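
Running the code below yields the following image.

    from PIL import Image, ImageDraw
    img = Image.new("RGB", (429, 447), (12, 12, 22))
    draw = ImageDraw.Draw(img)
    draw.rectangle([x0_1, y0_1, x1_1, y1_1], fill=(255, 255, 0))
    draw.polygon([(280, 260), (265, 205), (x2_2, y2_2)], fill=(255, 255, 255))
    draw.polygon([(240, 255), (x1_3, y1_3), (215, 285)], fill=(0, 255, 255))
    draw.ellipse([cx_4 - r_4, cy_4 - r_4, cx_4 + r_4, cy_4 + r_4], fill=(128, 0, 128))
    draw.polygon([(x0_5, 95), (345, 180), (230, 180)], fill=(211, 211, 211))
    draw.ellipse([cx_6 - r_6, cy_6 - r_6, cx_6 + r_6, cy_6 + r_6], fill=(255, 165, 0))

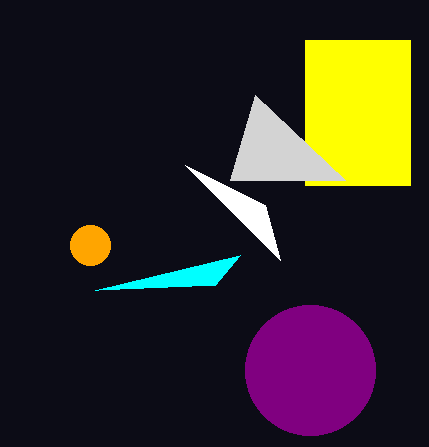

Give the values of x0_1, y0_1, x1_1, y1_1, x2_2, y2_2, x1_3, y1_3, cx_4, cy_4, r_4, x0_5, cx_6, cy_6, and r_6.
x0_1 = 305; y0_1 = 40; x1_1 = 410; y1_1 = 185; x2_2 = 185; y2_2 = 165; x1_3 = 95; y1_3 = 290; cx_4 = 310; cy_4 = 370; r_4 = 65; x0_5 = 255; cx_6 = 90; cy_6 = 245; r_6 = 20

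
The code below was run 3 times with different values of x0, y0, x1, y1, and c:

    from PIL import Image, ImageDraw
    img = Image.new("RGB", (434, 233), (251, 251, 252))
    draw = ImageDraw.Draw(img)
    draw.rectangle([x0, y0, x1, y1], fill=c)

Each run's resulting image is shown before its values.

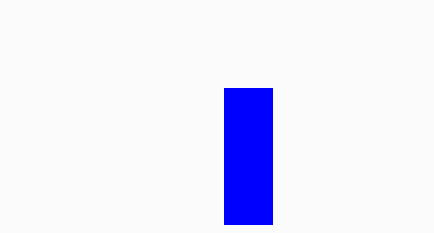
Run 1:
x0 = 224
y0 = 88
x1 = 272
y1 = 224
c = 'blue'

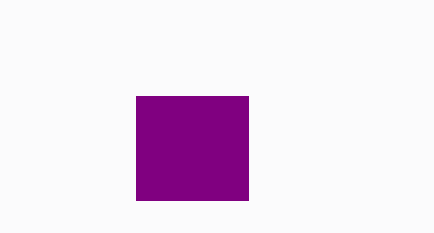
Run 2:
x0 = 136; y0 = 96; x1 = 248; y1 = 200; c = 'purple'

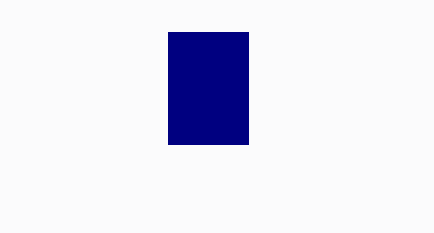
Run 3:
x0 = 168
y0 = 32
x1 = 248
y1 = 144
c = 'navy'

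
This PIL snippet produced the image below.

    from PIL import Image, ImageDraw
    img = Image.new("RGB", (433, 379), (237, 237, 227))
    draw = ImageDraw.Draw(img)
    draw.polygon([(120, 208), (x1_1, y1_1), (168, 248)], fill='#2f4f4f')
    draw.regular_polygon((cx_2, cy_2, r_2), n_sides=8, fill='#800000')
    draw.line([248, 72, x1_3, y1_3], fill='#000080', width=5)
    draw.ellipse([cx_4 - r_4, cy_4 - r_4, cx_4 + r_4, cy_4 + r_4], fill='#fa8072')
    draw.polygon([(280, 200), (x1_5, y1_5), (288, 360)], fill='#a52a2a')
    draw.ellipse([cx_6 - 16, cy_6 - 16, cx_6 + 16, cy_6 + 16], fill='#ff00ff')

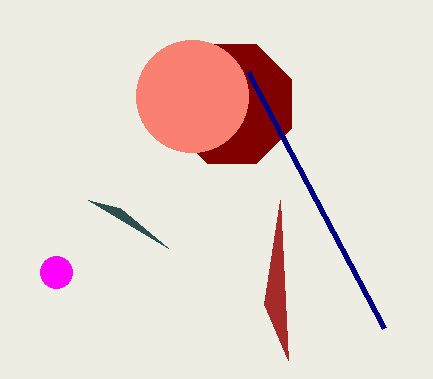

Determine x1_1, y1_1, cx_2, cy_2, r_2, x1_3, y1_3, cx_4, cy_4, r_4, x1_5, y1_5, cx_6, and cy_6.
x1_1 = 88, y1_1 = 200, cx_2 = 232, cy_2 = 104, r_2 = 64, x1_3 = 384, y1_3 = 328, cx_4 = 192, cy_4 = 96, r_4 = 56, x1_5 = 264, y1_5 = 304, cx_6 = 56, cy_6 = 272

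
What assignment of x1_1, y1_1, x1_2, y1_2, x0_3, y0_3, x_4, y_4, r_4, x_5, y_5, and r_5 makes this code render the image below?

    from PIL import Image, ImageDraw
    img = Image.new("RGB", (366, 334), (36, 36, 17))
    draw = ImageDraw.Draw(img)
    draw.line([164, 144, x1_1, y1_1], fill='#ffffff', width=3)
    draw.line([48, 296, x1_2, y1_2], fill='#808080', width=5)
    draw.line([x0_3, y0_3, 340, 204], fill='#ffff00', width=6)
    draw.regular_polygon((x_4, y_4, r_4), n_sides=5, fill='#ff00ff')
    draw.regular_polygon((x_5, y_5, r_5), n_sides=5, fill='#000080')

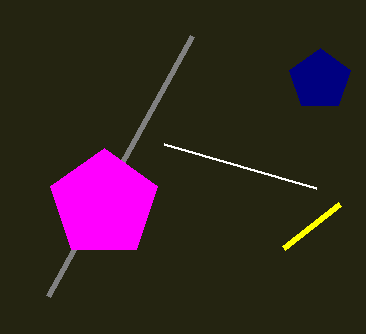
x1_1 = 316
y1_1 = 188
x1_2 = 192
y1_2 = 36
x0_3 = 284
y0_3 = 248
x_4 = 104
y_4 = 204
r_4 = 56
x_5 = 320
y_5 = 80
r_5 = 32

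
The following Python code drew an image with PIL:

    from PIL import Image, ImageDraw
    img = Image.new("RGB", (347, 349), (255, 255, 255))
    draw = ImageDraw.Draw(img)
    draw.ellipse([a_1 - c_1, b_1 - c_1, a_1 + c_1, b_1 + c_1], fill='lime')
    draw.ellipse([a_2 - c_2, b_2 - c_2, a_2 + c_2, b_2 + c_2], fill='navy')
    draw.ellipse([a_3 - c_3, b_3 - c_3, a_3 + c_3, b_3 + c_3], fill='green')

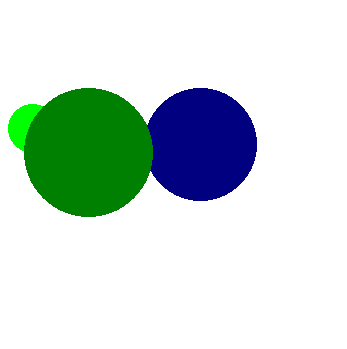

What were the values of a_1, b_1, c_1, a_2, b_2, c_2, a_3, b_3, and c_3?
a_1 = 32, b_1 = 128, c_1 = 24, a_2 = 200, b_2 = 144, c_2 = 56, a_3 = 88, b_3 = 152, c_3 = 64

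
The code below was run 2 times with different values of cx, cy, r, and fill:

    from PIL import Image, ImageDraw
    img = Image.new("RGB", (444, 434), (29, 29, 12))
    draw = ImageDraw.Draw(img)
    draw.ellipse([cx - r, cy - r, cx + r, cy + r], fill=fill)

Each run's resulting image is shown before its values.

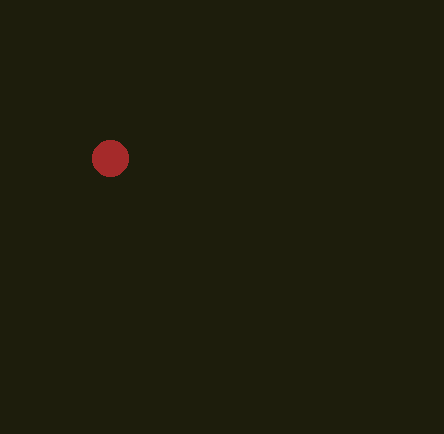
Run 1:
cx = 110
cy = 158
r = 18
fill = 'brown'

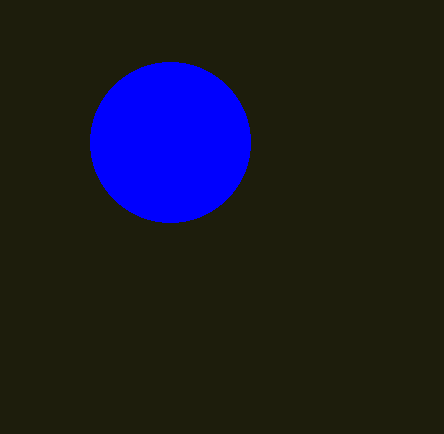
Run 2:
cx = 170, cy = 142, r = 80, fill = 'blue'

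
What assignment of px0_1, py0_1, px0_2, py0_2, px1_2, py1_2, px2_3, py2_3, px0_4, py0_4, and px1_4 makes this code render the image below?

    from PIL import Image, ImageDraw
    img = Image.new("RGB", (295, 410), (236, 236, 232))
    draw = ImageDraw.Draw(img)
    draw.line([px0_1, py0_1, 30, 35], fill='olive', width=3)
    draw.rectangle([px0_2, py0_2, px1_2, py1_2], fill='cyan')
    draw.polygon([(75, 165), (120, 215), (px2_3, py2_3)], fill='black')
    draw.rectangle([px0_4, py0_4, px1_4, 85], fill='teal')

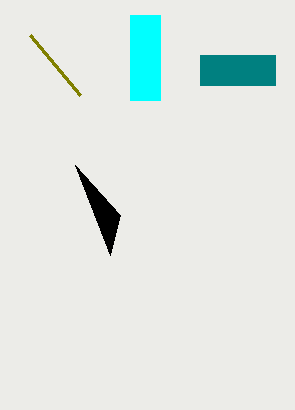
px0_1 = 80
py0_1 = 95
px0_2 = 130
py0_2 = 15
px1_2 = 160
py1_2 = 100
px2_3 = 110
py2_3 = 255
px0_4 = 200
py0_4 = 55
px1_4 = 275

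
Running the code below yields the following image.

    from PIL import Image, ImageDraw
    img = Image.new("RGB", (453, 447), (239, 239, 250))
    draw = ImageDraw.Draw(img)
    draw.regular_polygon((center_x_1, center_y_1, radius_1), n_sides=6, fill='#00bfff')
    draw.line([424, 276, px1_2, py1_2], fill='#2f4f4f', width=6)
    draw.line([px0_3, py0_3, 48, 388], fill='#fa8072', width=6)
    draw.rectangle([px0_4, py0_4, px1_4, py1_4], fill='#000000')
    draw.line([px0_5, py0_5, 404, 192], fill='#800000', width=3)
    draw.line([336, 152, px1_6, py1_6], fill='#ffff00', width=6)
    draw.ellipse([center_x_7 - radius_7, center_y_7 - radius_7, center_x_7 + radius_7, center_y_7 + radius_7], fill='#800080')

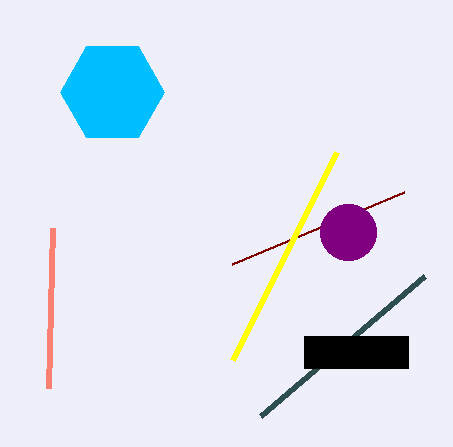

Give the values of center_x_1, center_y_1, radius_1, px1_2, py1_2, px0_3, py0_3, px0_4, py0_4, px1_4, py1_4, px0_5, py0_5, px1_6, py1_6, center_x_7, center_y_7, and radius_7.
center_x_1 = 112
center_y_1 = 92
radius_1 = 52
px1_2 = 260
py1_2 = 416
px0_3 = 52
py0_3 = 228
px0_4 = 304
py0_4 = 336
px1_4 = 408
py1_4 = 368
px0_5 = 232
py0_5 = 264
px1_6 = 232
py1_6 = 360
center_x_7 = 348
center_y_7 = 232
radius_7 = 28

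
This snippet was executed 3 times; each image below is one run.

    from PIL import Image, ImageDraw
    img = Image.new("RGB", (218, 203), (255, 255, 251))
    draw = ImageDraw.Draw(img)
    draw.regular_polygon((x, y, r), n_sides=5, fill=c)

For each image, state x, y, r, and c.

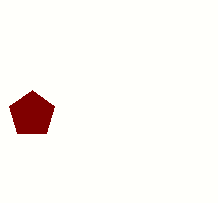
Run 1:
x = 32; y = 114; r = 24; c = 'maroon'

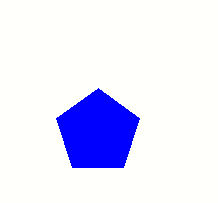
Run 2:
x = 98
y = 132
r = 44
c = 'blue'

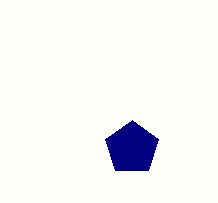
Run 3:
x = 132; y = 148; r = 28; c = 'navy'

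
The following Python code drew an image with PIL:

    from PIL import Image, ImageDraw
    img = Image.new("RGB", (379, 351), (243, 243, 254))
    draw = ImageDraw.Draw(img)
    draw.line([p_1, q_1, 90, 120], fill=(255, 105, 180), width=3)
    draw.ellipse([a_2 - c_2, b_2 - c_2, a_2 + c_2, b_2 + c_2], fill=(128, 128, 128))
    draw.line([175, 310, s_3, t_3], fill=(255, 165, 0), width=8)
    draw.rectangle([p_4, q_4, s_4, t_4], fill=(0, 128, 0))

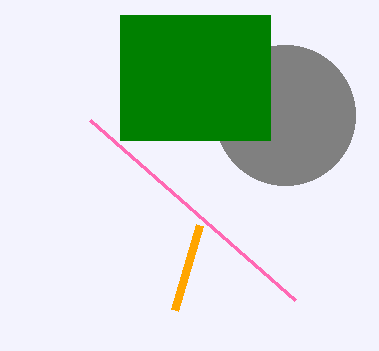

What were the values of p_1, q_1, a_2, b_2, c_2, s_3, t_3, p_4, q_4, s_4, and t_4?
p_1 = 295, q_1 = 300, a_2 = 285, b_2 = 115, c_2 = 70, s_3 = 200, t_3 = 225, p_4 = 120, q_4 = 15, s_4 = 270, t_4 = 140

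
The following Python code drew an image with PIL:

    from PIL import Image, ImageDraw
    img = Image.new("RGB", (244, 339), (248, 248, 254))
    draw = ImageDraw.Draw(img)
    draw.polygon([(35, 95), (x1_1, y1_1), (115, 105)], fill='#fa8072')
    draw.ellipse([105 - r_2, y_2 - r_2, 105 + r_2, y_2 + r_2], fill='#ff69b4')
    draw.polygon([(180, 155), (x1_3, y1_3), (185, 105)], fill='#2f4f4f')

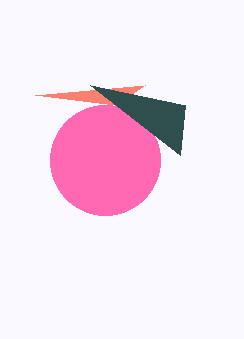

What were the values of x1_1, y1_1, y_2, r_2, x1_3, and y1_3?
x1_1 = 145, y1_1 = 85, y_2 = 160, r_2 = 55, x1_3 = 90, y1_3 = 85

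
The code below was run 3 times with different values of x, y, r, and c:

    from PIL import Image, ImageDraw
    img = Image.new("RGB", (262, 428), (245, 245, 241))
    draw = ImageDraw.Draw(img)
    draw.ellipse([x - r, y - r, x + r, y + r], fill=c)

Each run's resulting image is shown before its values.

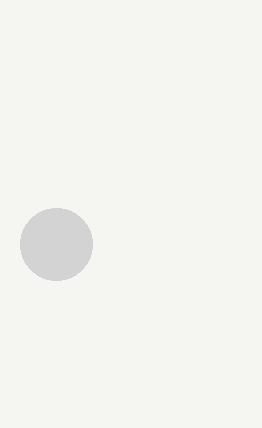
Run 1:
x = 56
y = 244
r = 36
c = 'lightgray'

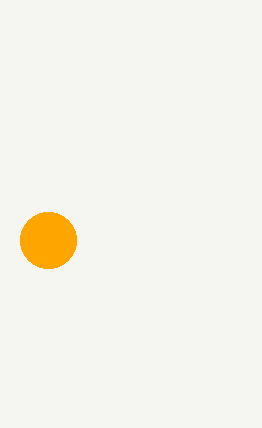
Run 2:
x = 48; y = 240; r = 28; c = 'orange'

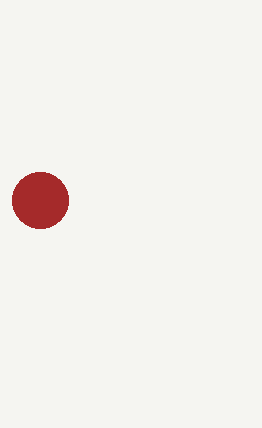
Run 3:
x = 40; y = 200; r = 28; c = 'brown'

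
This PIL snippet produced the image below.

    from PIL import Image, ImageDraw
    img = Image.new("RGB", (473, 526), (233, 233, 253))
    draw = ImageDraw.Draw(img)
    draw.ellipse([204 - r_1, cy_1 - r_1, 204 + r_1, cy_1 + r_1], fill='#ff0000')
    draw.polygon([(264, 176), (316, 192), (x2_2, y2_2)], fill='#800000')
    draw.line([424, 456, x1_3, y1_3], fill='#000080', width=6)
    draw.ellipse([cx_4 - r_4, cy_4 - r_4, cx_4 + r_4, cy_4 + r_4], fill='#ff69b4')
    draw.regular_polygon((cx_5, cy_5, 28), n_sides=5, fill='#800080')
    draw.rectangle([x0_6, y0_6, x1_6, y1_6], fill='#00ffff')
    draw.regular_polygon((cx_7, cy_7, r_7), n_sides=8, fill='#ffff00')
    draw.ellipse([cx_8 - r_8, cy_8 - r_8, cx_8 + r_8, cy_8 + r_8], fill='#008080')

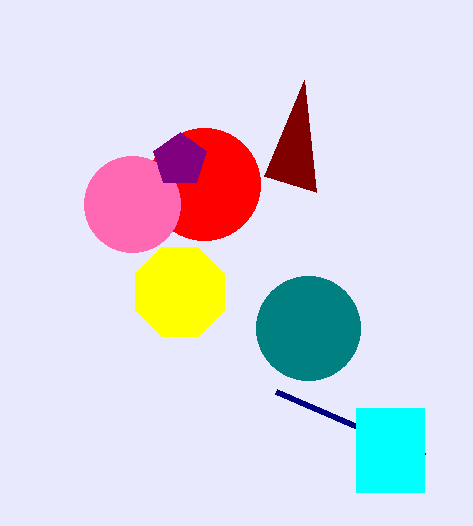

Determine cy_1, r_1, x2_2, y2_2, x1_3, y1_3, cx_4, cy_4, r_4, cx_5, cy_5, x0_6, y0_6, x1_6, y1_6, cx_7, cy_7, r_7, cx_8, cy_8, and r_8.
cy_1 = 184
r_1 = 56
x2_2 = 304
y2_2 = 80
x1_3 = 276
y1_3 = 392
cx_4 = 132
cy_4 = 204
r_4 = 48
cx_5 = 180
cy_5 = 160
x0_6 = 356
y0_6 = 408
x1_6 = 424
y1_6 = 492
cx_7 = 180
cy_7 = 292
r_7 = 48
cx_8 = 308
cy_8 = 328
r_8 = 52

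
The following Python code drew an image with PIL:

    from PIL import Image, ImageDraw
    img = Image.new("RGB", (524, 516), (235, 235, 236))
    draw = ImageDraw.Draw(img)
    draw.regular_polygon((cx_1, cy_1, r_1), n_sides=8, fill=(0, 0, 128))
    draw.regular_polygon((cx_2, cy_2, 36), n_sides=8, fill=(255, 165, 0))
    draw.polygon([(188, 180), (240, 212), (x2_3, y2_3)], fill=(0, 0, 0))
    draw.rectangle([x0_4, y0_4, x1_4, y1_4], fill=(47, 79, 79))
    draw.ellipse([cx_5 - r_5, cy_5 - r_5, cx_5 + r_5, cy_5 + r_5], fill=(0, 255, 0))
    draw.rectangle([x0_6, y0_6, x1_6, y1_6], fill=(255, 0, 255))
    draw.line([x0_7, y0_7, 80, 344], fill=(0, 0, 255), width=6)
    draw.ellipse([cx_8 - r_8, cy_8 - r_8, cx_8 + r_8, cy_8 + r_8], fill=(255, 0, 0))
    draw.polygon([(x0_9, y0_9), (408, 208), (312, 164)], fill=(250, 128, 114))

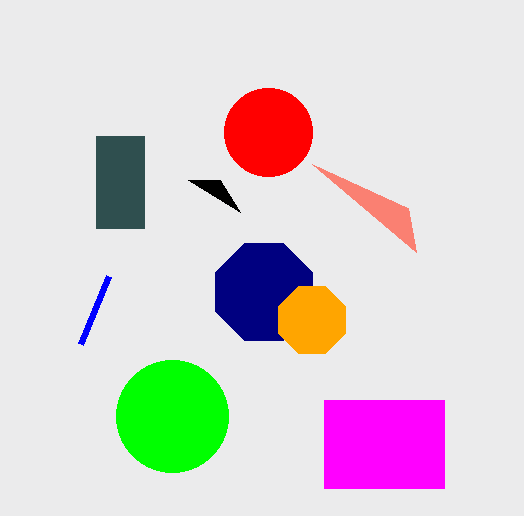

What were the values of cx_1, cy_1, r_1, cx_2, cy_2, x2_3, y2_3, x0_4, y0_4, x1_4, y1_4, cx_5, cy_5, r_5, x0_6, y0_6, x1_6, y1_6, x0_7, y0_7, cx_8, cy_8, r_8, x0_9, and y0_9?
cx_1 = 264, cy_1 = 292, r_1 = 52, cx_2 = 312, cy_2 = 320, x2_3 = 220, y2_3 = 180, x0_4 = 96, y0_4 = 136, x1_4 = 144, y1_4 = 228, cx_5 = 172, cy_5 = 416, r_5 = 56, x0_6 = 324, y0_6 = 400, x1_6 = 444, y1_6 = 488, x0_7 = 108, y0_7 = 276, cx_8 = 268, cy_8 = 132, r_8 = 44, x0_9 = 416, y0_9 = 252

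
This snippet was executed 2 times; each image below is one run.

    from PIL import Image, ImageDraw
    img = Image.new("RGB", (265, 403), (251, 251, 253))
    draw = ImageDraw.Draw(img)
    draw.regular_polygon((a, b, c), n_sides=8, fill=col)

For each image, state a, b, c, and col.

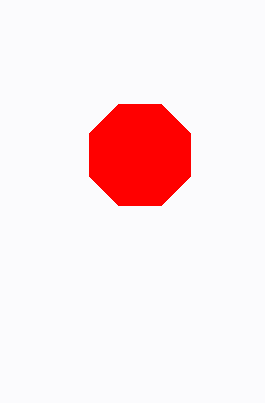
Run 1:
a = 140; b = 155; c = 55; col = 'red'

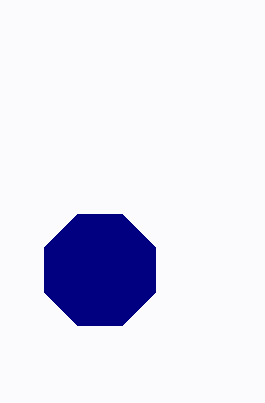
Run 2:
a = 100
b = 270
c = 60
col = 'navy'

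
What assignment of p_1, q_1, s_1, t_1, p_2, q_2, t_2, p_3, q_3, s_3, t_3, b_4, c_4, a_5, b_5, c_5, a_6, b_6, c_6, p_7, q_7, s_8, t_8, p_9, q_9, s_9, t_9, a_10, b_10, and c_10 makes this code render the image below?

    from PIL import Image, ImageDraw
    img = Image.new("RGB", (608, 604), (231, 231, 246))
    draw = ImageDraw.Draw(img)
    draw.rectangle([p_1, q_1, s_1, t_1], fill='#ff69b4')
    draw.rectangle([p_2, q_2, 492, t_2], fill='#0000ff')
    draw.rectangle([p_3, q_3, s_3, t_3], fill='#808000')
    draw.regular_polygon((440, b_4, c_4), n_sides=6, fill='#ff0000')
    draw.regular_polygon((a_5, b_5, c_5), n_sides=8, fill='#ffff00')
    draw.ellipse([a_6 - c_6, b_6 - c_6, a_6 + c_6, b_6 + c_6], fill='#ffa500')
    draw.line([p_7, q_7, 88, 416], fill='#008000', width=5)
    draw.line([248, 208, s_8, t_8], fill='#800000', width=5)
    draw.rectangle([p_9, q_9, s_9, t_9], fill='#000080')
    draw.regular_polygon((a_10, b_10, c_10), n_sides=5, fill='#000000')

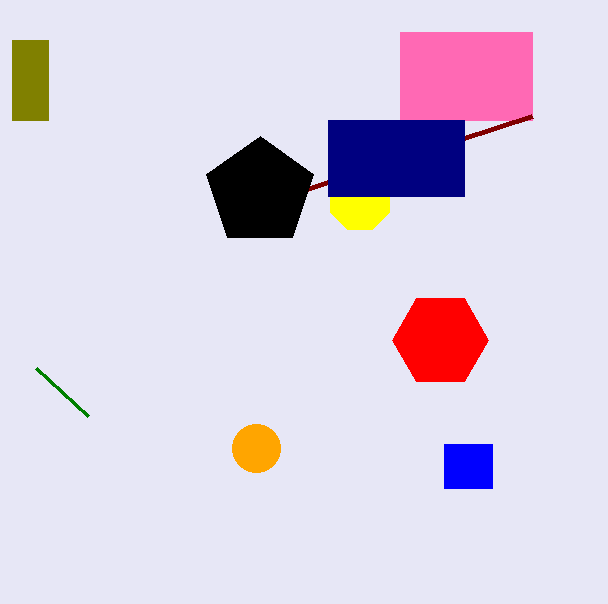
p_1 = 400; q_1 = 32; s_1 = 532; t_1 = 120; p_2 = 444; q_2 = 444; t_2 = 488; p_3 = 12; q_3 = 40; s_3 = 48; t_3 = 120; b_4 = 340; c_4 = 48; a_5 = 360; b_5 = 200; c_5 = 32; a_6 = 256; b_6 = 448; c_6 = 24; p_7 = 36; q_7 = 368; s_8 = 532; t_8 = 116; p_9 = 328; q_9 = 120; s_9 = 464; t_9 = 196; a_10 = 260; b_10 = 192; c_10 = 56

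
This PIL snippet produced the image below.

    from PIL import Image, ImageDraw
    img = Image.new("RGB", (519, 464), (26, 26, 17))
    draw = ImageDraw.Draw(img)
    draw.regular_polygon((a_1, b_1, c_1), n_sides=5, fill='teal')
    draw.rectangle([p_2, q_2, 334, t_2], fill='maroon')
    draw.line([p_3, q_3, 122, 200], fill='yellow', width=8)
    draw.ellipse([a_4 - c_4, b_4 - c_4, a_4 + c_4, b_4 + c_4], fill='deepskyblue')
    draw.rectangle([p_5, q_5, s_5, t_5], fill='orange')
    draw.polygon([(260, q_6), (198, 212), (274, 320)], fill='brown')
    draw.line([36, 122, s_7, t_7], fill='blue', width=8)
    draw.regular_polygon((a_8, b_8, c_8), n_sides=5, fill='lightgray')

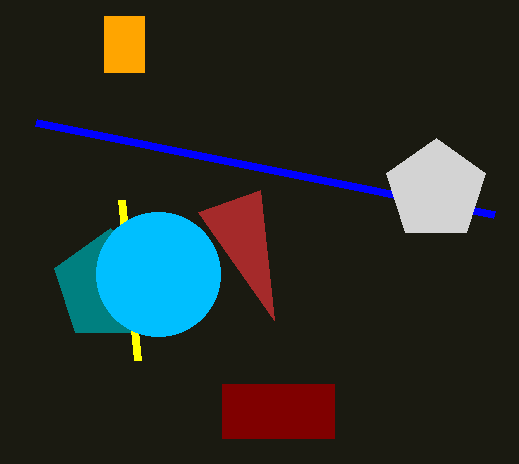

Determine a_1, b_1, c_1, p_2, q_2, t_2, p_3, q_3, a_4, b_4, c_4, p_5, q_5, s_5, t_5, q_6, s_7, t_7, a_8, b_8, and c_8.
a_1 = 110; b_1 = 286; c_1 = 58; p_2 = 222; q_2 = 384; t_2 = 438; p_3 = 138; q_3 = 360; a_4 = 158; b_4 = 274; c_4 = 62; p_5 = 104; q_5 = 16; s_5 = 144; t_5 = 72; q_6 = 190; s_7 = 494; t_7 = 214; a_8 = 436; b_8 = 190; c_8 = 52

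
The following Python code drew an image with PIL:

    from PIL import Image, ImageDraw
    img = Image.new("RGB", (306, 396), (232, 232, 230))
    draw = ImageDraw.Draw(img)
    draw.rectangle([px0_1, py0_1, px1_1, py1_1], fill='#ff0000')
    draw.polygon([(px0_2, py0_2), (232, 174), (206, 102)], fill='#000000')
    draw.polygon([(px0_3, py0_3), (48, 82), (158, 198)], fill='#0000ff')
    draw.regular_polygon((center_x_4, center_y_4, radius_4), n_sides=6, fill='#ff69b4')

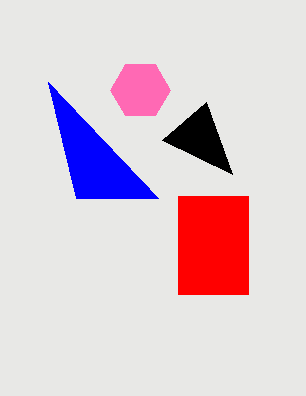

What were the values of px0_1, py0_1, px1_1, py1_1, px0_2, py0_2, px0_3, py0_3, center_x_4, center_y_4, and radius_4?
px0_1 = 178; py0_1 = 196; px1_1 = 248; py1_1 = 294; px0_2 = 162; py0_2 = 140; px0_3 = 76; py0_3 = 198; center_x_4 = 140; center_y_4 = 90; radius_4 = 30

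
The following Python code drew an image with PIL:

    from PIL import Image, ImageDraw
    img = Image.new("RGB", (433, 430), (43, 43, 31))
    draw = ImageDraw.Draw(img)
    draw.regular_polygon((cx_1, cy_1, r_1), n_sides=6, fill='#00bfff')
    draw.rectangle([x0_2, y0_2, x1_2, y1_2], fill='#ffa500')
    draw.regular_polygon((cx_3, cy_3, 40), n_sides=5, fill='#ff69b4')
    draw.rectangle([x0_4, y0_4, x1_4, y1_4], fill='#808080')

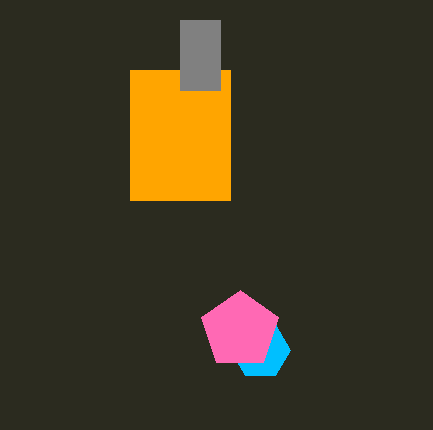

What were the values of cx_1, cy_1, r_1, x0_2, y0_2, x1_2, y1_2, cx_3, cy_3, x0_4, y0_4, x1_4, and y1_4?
cx_1 = 260
cy_1 = 350
r_1 = 30
x0_2 = 130
y0_2 = 70
x1_2 = 230
y1_2 = 200
cx_3 = 240
cy_3 = 330
x0_4 = 180
y0_4 = 20
x1_4 = 220
y1_4 = 90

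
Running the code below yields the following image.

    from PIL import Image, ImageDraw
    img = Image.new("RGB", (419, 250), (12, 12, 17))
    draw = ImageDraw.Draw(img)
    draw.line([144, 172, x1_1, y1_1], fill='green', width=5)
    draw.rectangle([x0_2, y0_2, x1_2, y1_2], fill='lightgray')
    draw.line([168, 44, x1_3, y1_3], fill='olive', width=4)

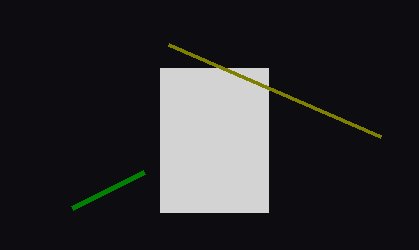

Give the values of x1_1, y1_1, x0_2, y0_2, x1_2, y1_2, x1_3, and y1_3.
x1_1 = 72
y1_1 = 208
x0_2 = 160
y0_2 = 68
x1_2 = 268
y1_2 = 212
x1_3 = 380
y1_3 = 136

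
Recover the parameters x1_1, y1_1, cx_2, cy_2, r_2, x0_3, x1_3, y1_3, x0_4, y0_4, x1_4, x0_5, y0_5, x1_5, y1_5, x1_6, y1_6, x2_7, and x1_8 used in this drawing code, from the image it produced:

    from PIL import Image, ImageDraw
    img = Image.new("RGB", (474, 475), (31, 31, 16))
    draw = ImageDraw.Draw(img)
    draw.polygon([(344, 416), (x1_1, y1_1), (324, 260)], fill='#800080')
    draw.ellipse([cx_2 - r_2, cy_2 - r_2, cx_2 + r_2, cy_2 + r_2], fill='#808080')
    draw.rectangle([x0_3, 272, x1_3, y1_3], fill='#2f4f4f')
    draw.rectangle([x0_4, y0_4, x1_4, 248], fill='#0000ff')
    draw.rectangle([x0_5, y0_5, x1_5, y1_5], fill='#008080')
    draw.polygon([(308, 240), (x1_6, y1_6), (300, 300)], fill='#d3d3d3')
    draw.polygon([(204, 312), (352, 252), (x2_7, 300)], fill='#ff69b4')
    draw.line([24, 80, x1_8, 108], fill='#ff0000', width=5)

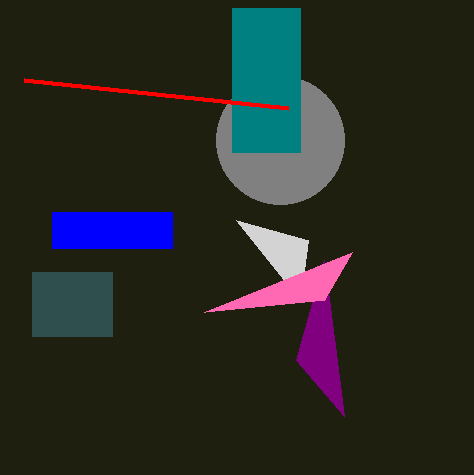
x1_1 = 296, y1_1 = 360, cx_2 = 280, cy_2 = 140, r_2 = 64, x0_3 = 32, x1_3 = 112, y1_3 = 336, x0_4 = 52, y0_4 = 212, x1_4 = 172, x0_5 = 232, y0_5 = 8, x1_5 = 300, y1_5 = 152, x1_6 = 236, y1_6 = 220, x2_7 = 324, x1_8 = 288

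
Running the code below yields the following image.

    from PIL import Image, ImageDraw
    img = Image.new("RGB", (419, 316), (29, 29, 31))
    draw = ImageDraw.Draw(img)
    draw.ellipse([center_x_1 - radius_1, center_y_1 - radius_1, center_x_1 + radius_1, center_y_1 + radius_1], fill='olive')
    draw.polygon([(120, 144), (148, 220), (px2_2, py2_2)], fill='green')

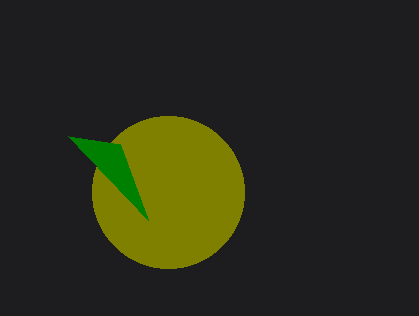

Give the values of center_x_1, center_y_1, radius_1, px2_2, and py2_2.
center_x_1 = 168; center_y_1 = 192; radius_1 = 76; px2_2 = 68; py2_2 = 136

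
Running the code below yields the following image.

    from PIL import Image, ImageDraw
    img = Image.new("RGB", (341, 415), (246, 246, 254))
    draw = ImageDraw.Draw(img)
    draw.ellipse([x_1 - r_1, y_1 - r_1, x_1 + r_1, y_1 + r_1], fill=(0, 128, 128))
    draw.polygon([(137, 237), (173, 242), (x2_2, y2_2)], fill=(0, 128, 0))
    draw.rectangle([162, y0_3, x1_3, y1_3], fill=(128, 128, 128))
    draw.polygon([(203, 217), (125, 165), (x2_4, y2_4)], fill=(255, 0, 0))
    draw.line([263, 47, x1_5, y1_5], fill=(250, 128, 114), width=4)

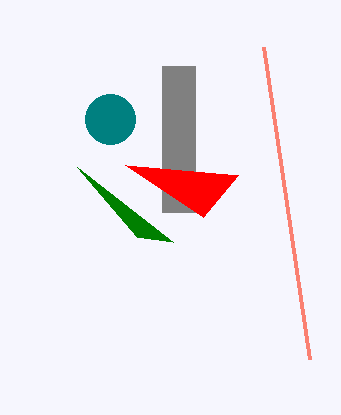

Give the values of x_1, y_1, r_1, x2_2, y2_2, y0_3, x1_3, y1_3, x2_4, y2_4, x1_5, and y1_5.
x_1 = 110, y_1 = 119, r_1 = 25, x2_2 = 77, y2_2 = 167, y0_3 = 66, x1_3 = 195, y1_3 = 212, x2_4 = 238, y2_4 = 175, x1_5 = 309, y1_5 = 359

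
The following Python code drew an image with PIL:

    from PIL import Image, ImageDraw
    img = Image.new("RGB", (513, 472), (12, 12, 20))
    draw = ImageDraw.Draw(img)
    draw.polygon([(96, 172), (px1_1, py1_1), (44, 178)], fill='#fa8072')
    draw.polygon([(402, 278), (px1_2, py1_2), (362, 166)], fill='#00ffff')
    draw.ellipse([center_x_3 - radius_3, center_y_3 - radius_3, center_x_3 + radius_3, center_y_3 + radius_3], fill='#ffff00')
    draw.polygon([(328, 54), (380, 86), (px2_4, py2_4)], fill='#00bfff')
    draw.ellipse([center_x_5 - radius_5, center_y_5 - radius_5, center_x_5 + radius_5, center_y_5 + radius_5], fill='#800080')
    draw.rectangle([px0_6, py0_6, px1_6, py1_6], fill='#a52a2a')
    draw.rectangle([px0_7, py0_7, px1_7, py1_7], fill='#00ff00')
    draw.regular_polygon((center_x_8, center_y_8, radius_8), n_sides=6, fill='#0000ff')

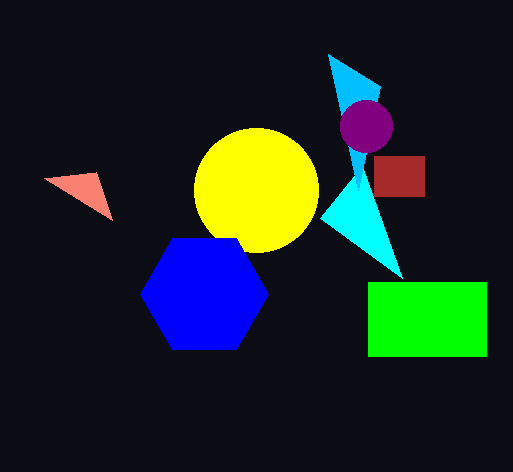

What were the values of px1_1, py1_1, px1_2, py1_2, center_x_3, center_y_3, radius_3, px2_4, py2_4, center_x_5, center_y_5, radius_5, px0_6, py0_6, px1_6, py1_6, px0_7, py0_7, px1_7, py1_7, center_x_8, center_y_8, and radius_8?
px1_1 = 112; py1_1 = 220; px1_2 = 320; py1_2 = 218; center_x_3 = 256; center_y_3 = 190; radius_3 = 62; px2_4 = 358; py2_4 = 190; center_x_5 = 366; center_y_5 = 126; radius_5 = 26; px0_6 = 374; py0_6 = 156; px1_6 = 424; py1_6 = 196; px0_7 = 368; py0_7 = 282; px1_7 = 486; py1_7 = 356; center_x_8 = 204; center_y_8 = 294; radius_8 = 64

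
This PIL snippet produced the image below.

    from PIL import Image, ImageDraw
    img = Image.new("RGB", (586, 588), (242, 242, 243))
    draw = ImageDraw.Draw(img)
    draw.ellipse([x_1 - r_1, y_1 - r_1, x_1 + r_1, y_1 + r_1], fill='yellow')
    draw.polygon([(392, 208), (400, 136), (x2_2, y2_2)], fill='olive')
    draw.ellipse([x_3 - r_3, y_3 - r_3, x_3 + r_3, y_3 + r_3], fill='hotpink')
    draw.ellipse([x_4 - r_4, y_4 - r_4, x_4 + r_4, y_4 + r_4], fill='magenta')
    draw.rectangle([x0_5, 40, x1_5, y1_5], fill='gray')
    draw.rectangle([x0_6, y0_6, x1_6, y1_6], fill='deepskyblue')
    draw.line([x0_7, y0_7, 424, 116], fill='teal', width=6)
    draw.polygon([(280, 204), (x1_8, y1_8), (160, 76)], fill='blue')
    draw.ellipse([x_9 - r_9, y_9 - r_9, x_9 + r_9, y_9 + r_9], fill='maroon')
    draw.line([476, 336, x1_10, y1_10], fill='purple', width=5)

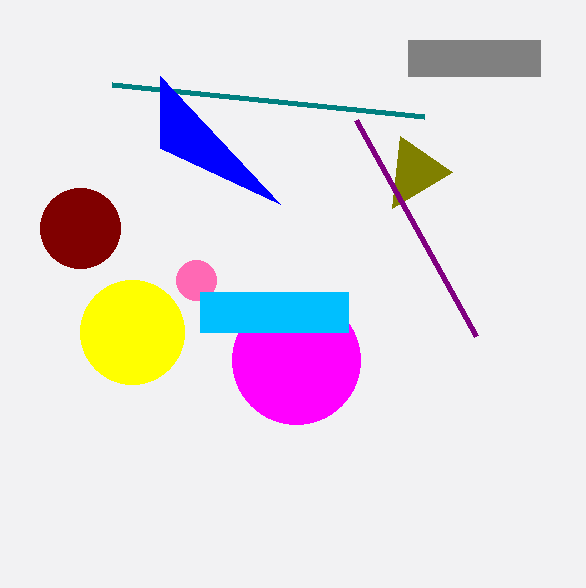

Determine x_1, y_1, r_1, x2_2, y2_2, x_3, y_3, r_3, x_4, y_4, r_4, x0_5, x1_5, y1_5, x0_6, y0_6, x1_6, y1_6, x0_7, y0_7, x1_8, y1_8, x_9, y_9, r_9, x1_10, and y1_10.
x_1 = 132, y_1 = 332, r_1 = 52, x2_2 = 452, y2_2 = 172, x_3 = 196, y_3 = 280, r_3 = 20, x_4 = 296, y_4 = 360, r_4 = 64, x0_5 = 408, x1_5 = 540, y1_5 = 76, x0_6 = 200, y0_6 = 292, x1_6 = 348, y1_6 = 332, x0_7 = 112, y0_7 = 84, x1_8 = 160, y1_8 = 148, x_9 = 80, y_9 = 228, r_9 = 40, x1_10 = 356, y1_10 = 120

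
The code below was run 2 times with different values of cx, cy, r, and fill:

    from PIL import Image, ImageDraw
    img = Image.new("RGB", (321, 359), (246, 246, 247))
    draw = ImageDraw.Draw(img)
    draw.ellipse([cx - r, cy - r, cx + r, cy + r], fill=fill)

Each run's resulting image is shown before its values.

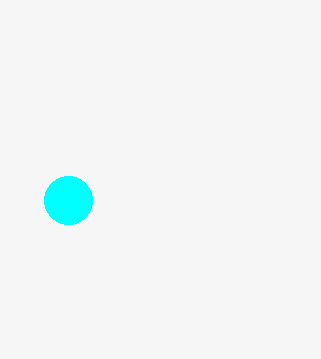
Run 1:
cx = 68
cy = 200
r = 24
fill = 'cyan'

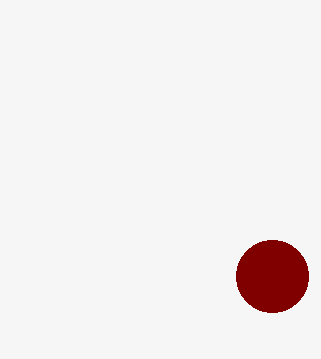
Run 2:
cx = 272, cy = 276, r = 36, fill = 'maroon'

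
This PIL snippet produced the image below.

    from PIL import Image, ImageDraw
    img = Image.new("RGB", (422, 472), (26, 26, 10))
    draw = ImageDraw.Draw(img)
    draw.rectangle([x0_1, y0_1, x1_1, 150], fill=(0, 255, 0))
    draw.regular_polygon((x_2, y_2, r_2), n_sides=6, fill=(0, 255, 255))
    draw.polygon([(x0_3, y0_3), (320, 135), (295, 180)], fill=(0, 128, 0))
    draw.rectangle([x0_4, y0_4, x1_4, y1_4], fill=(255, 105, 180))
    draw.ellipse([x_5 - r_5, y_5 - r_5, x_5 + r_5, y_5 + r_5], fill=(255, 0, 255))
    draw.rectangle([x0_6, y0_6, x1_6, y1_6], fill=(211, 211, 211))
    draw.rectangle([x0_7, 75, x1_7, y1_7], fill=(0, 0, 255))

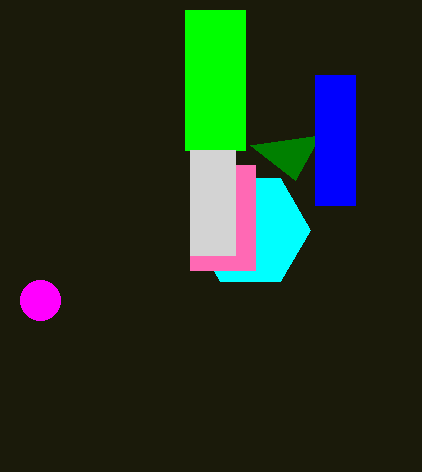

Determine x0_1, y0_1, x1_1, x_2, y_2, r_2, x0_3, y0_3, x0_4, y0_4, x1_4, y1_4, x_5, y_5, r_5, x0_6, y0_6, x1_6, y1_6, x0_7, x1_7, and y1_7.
x0_1 = 185
y0_1 = 10
x1_1 = 245
x_2 = 250
y_2 = 230
r_2 = 60
x0_3 = 250
y0_3 = 145
x0_4 = 190
y0_4 = 165
x1_4 = 255
y1_4 = 270
x_5 = 40
y_5 = 300
r_5 = 20
x0_6 = 190
y0_6 = 150
x1_6 = 235
y1_6 = 255
x0_7 = 315
x1_7 = 355
y1_7 = 205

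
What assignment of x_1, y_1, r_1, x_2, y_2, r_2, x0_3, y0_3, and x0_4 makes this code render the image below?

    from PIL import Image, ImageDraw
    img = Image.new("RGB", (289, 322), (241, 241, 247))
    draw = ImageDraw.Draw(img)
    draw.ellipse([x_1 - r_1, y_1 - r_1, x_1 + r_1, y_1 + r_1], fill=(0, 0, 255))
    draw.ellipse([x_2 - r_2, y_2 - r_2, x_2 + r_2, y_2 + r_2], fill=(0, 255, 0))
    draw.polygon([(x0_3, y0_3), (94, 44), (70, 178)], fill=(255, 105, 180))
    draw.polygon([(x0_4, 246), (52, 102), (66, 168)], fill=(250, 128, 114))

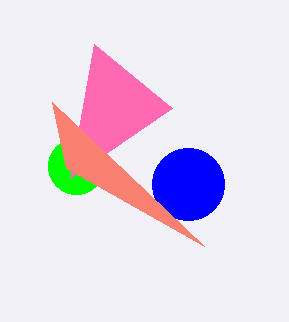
x_1 = 188, y_1 = 184, r_1 = 36, x_2 = 76, y_2 = 166, r_2 = 28, x0_3 = 172, y0_3 = 108, x0_4 = 204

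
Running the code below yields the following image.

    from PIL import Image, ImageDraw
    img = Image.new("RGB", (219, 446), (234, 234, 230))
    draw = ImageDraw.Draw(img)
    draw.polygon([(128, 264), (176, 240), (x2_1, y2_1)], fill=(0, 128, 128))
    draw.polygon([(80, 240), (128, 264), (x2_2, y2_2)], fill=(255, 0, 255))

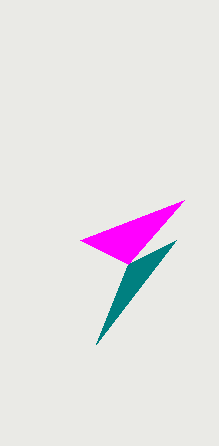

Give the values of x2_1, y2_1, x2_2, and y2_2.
x2_1 = 96, y2_1 = 344, x2_2 = 184, y2_2 = 200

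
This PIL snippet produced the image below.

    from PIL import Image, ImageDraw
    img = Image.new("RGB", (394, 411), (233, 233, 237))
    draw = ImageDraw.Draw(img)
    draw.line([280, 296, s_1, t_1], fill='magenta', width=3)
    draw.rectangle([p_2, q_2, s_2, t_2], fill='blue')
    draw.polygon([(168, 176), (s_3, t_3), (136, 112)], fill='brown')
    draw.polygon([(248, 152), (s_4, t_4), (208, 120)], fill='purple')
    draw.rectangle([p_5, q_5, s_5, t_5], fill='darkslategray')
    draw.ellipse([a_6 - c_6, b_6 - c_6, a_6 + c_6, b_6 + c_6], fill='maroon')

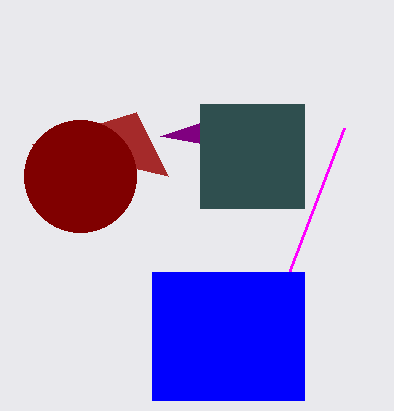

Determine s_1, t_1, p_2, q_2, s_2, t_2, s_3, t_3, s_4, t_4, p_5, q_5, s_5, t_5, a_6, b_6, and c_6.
s_1 = 344; t_1 = 128; p_2 = 152; q_2 = 272; s_2 = 304; t_2 = 400; s_3 = 32; t_3 = 144; s_4 = 160; t_4 = 136; p_5 = 200; q_5 = 104; s_5 = 304; t_5 = 208; a_6 = 80; b_6 = 176; c_6 = 56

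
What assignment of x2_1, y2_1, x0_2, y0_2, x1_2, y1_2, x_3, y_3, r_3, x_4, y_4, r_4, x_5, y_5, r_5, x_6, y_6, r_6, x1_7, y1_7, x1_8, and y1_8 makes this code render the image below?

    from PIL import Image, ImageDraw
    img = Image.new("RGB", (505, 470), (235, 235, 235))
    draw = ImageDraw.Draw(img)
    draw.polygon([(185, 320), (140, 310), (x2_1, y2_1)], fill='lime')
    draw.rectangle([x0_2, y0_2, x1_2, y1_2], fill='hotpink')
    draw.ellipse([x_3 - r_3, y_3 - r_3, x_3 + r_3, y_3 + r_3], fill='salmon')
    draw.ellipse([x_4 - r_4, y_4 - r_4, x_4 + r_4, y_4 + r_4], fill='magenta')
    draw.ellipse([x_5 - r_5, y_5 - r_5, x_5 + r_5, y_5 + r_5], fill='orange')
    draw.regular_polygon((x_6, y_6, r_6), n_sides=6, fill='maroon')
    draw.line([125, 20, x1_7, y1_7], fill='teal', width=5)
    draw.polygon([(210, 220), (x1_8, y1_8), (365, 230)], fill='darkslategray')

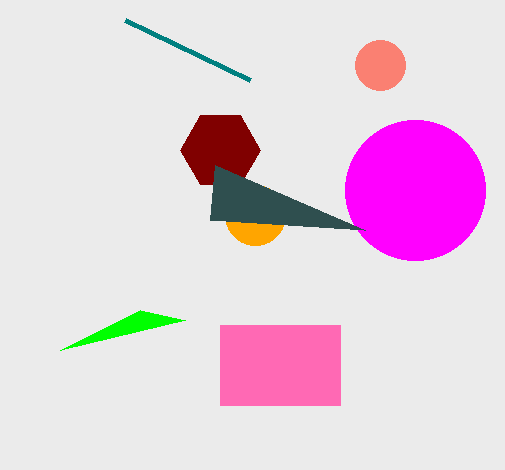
x2_1 = 60
y2_1 = 350
x0_2 = 220
y0_2 = 325
x1_2 = 340
y1_2 = 405
x_3 = 380
y_3 = 65
r_3 = 25
x_4 = 415
y_4 = 190
r_4 = 70
x_5 = 255
y_5 = 215
r_5 = 30
x_6 = 220
y_6 = 150
r_6 = 40
x1_7 = 250
y1_7 = 80
x1_8 = 215
y1_8 = 165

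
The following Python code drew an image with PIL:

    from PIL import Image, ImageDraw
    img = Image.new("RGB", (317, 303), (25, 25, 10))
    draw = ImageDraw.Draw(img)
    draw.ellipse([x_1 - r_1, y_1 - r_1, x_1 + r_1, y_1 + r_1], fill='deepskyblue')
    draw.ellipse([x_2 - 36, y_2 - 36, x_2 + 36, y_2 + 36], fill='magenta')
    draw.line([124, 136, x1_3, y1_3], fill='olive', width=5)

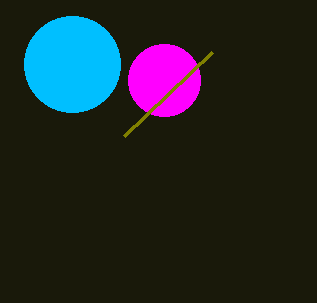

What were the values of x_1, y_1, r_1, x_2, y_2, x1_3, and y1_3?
x_1 = 72, y_1 = 64, r_1 = 48, x_2 = 164, y_2 = 80, x1_3 = 212, y1_3 = 52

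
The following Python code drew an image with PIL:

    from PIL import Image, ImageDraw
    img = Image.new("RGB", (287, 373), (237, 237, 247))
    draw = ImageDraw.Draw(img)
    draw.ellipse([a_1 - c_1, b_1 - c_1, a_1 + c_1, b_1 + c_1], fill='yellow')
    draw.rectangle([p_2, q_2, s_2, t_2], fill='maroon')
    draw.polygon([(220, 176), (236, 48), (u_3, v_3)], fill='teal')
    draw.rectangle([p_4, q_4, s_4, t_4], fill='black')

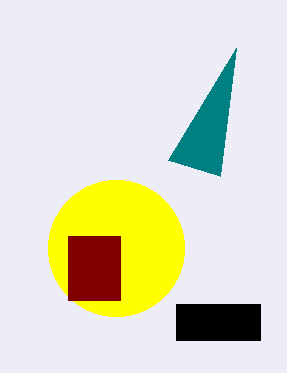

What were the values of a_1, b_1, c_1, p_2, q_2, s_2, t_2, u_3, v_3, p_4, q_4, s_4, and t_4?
a_1 = 116, b_1 = 248, c_1 = 68, p_2 = 68, q_2 = 236, s_2 = 120, t_2 = 300, u_3 = 168, v_3 = 160, p_4 = 176, q_4 = 304, s_4 = 260, t_4 = 340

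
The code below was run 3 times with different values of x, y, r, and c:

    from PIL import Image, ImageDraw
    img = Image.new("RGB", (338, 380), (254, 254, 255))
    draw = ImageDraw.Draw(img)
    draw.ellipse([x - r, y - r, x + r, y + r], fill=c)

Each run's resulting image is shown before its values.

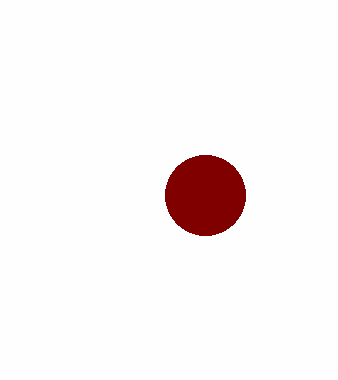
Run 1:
x = 205, y = 195, r = 40, c = 'maroon'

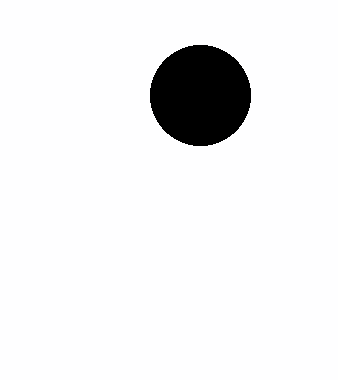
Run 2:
x = 200
y = 95
r = 50
c = 'black'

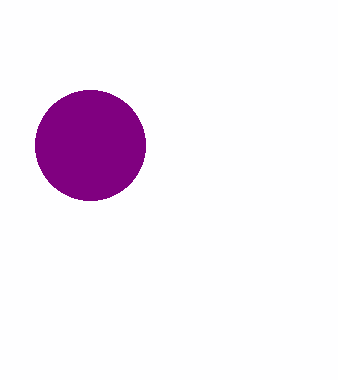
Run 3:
x = 90
y = 145
r = 55
c = 'purple'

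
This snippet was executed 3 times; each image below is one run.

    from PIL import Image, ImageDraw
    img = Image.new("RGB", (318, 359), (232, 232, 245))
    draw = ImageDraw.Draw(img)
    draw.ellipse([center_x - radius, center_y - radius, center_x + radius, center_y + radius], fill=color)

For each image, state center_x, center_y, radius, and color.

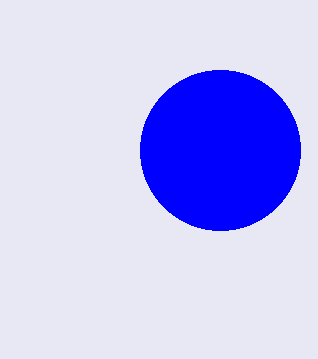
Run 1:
center_x = 220
center_y = 150
radius = 80
color = 'blue'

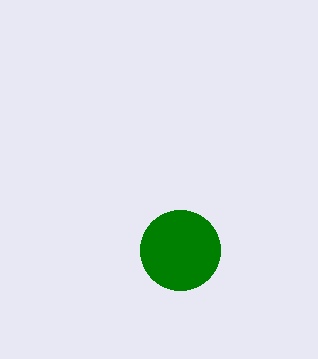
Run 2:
center_x = 180, center_y = 250, radius = 40, color = 'green'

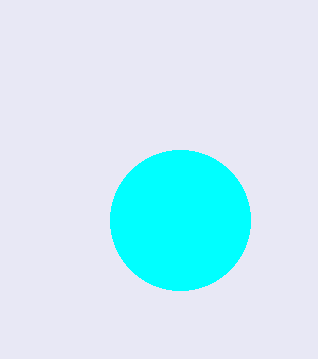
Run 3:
center_x = 180
center_y = 220
radius = 70
color = 'cyan'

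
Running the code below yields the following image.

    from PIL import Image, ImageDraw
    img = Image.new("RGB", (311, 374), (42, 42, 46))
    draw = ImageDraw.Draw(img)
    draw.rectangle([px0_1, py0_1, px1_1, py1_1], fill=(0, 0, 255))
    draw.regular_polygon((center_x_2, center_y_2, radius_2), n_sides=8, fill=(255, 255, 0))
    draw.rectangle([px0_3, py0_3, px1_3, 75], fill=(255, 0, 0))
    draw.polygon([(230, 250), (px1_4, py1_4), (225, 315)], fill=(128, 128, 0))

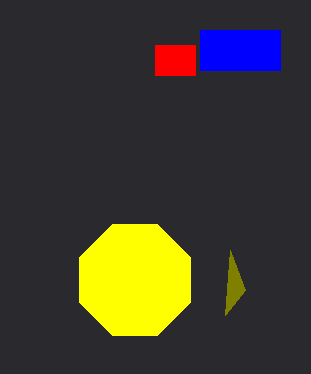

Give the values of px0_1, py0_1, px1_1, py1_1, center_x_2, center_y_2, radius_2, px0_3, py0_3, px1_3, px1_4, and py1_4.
px0_1 = 200; py0_1 = 30; px1_1 = 280; py1_1 = 70; center_x_2 = 135; center_y_2 = 280; radius_2 = 60; px0_3 = 155; py0_3 = 45; px1_3 = 195; px1_4 = 245; py1_4 = 290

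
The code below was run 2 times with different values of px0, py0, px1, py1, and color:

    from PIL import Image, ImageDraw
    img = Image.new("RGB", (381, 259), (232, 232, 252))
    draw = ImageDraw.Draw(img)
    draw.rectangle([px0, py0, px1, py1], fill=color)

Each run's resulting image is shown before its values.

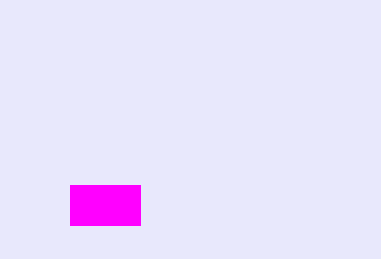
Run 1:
px0 = 70; py0 = 185; px1 = 140; py1 = 225; color = 'magenta'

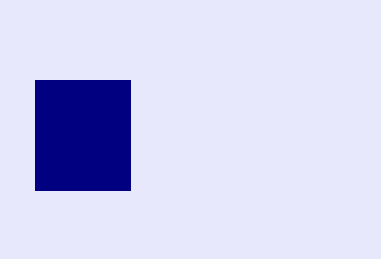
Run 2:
px0 = 35, py0 = 80, px1 = 130, py1 = 190, color = 'navy'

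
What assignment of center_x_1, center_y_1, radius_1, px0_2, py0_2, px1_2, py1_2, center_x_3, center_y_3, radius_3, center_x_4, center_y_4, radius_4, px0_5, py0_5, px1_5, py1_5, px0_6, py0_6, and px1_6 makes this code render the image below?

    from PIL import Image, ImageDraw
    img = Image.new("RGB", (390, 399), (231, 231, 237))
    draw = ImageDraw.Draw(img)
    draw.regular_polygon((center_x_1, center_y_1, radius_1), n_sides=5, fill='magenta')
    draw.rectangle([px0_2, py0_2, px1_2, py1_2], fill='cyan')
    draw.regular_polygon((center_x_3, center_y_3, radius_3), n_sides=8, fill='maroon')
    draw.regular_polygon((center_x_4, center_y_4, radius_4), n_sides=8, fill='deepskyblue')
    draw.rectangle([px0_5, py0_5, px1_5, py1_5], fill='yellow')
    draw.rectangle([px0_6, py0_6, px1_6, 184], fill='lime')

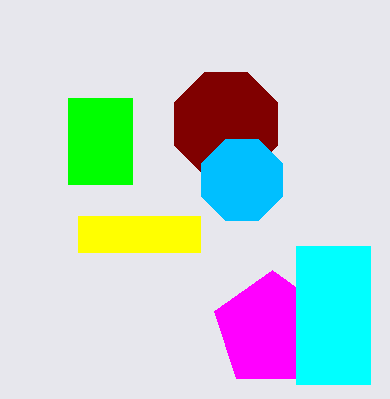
center_x_1 = 272; center_y_1 = 330; radius_1 = 60; px0_2 = 296; py0_2 = 246; px1_2 = 370; py1_2 = 384; center_x_3 = 226; center_y_3 = 124; radius_3 = 56; center_x_4 = 242; center_y_4 = 180; radius_4 = 44; px0_5 = 78; py0_5 = 216; px1_5 = 200; py1_5 = 252; px0_6 = 68; py0_6 = 98; px1_6 = 132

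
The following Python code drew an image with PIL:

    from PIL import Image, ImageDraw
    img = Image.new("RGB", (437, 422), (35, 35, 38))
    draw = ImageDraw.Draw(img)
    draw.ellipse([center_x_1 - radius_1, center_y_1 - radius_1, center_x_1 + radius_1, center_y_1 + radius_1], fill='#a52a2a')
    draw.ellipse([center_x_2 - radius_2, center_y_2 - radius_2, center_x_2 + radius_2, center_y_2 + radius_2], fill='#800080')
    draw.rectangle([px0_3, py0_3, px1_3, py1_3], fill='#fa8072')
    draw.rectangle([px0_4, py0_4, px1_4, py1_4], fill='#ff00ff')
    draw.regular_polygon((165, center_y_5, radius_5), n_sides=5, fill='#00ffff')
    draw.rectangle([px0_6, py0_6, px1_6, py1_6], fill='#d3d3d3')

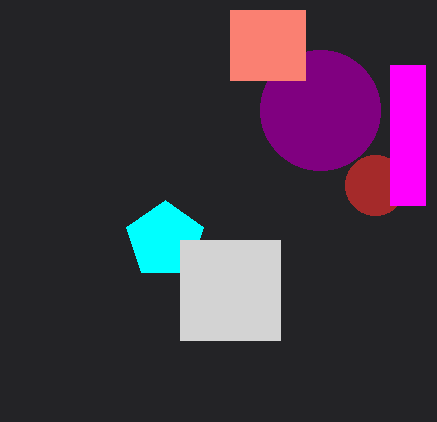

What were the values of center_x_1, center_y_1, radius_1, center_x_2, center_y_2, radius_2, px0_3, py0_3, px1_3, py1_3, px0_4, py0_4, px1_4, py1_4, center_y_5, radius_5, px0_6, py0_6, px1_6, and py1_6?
center_x_1 = 375; center_y_1 = 185; radius_1 = 30; center_x_2 = 320; center_y_2 = 110; radius_2 = 60; px0_3 = 230; py0_3 = 10; px1_3 = 305; py1_3 = 80; px0_4 = 390; py0_4 = 65; px1_4 = 425; py1_4 = 205; center_y_5 = 240; radius_5 = 40; px0_6 = 180; py0_6 = 240; px1_6 = 280; py1_6 = 340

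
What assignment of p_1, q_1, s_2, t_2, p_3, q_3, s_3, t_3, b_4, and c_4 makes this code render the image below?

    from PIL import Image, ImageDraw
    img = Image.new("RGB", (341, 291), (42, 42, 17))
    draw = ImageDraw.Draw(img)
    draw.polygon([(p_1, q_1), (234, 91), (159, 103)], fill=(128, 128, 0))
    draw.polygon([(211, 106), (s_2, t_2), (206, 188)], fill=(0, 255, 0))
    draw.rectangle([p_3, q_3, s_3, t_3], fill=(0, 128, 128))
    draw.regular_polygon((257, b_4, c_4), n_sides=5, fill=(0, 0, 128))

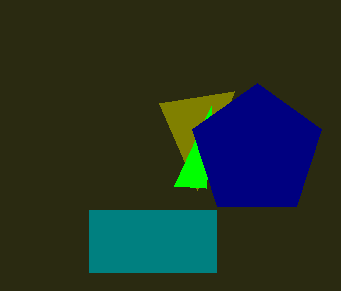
p_1 = 197; q_1 = 190; s_2 = 174; t_2 = 186; p_3 = 89; q_3 = 210; s_3 = 216; t_3 = 272; b_4 = 151; c_4 = 68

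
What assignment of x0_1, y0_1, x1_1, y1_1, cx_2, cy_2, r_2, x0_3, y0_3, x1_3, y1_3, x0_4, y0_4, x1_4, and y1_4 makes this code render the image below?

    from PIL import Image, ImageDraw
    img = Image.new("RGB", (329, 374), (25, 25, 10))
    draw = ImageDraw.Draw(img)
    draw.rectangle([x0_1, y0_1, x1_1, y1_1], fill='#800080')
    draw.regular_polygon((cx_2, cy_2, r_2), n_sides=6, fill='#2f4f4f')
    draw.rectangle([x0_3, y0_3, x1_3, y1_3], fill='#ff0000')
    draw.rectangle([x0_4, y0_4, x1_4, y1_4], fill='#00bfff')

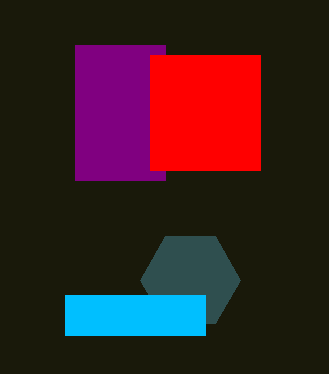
x0_1 = 75; y0_1 = 45; x1_1 = 165; y1_1 = 180; cx_2 = 190; cy_2 = 280; r_2 = 50; x0_3 = 150; y0_3 = 55; x1_3 = 260; y1_3 = 170; x0_4 = 65; y0_4 = 295; x1_4 = 205; y1_4 = 335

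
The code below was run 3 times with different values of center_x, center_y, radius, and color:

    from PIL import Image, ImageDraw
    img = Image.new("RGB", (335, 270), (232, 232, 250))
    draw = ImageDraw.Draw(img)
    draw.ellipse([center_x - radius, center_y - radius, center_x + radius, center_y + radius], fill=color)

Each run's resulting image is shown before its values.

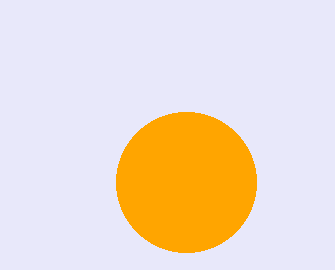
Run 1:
center_x = 186; center_y = 182; radius = 70; color = 'orange'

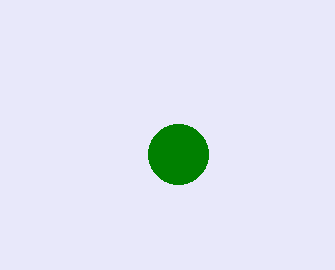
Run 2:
center_x = 178
center_y = 154
radius = 30
color = 'green'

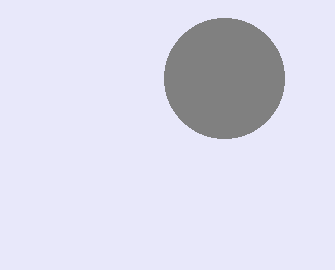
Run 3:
center_x = 224; center_y = 78; radius = 60; color = 'gray'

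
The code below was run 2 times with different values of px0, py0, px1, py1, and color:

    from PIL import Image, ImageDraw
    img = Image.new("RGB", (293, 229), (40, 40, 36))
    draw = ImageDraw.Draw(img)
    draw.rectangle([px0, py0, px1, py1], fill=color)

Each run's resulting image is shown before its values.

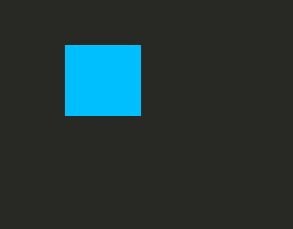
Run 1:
px0 = 65
py0 = 45
px1 = 140
py1 = 115
color = 'deepskyblue'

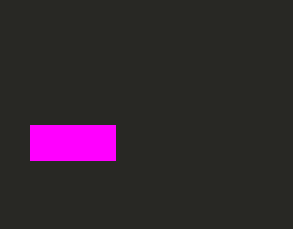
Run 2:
px0 = 30
py0 = 125
px1 = 115
py1 = 160
color = 'magenta'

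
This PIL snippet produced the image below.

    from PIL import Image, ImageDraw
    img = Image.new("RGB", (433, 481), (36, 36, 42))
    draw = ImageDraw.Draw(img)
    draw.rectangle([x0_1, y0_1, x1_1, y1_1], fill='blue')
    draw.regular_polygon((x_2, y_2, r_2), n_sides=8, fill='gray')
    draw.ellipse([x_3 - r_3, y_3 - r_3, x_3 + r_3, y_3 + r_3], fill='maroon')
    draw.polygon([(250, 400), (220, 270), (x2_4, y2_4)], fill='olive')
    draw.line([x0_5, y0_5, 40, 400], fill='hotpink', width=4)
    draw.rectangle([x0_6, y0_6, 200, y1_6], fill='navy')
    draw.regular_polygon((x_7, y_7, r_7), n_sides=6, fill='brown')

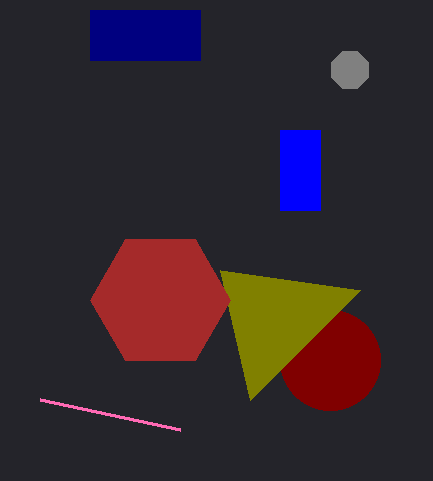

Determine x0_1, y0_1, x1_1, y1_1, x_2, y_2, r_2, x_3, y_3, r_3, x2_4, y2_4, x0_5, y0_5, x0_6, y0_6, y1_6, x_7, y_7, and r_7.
x0_1 = 280
y0_1 = 130
x1_1 = 320
y1_1 = 210
x_2 = 350
y_2 = 70
r_2 = 20
x_3 = 330
y_3 = 360
r_3 = 50
x2_4 = 360
y2_4 = 290
x0_5 = 180
y0_5 = 430
x0_6 = 90
y0_6 = 10
y1_6 = 60
x_7 = 160
y_7 = 300
r_7 = 70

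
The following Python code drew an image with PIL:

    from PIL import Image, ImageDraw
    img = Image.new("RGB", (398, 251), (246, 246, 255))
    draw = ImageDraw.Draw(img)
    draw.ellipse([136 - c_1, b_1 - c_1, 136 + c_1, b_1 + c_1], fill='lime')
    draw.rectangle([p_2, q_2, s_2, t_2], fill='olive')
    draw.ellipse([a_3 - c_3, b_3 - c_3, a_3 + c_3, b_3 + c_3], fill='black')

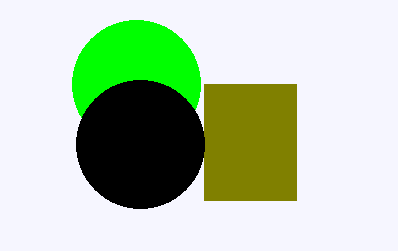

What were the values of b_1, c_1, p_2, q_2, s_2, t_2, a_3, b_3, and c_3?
b_1 = 84
c_1 = 64
p_2 = 204
q_2 = 84
s_2 = 296
t_2 = 200
a_3 = 140
b_3 = 144
c_3 = 64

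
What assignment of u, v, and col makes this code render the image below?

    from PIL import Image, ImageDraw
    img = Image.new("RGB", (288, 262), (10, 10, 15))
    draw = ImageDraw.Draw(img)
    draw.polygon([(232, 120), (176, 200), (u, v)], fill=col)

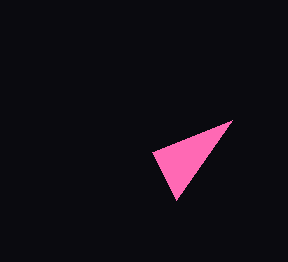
u = 152; v = 152; col = 'hotpink'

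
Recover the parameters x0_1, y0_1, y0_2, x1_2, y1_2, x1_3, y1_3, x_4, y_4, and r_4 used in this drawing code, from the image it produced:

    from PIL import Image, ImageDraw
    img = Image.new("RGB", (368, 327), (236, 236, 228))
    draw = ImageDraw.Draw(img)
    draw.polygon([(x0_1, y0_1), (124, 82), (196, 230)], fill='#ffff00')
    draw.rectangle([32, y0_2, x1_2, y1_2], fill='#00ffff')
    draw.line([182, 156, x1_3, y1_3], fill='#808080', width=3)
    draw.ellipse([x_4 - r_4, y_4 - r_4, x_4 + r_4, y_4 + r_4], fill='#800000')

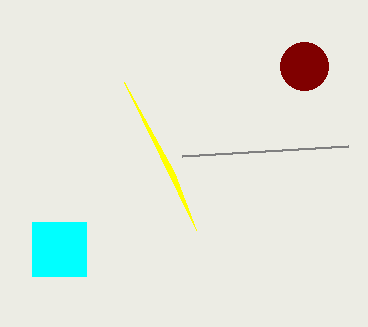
x0_1 = 174, y0_1 = 172, y0_2 = 222, x1_2 = 86, y1_2 = 276, x1_3 = 348, y1_3 = 146, x_4 = 304, y_4 = 66, r_4 = 24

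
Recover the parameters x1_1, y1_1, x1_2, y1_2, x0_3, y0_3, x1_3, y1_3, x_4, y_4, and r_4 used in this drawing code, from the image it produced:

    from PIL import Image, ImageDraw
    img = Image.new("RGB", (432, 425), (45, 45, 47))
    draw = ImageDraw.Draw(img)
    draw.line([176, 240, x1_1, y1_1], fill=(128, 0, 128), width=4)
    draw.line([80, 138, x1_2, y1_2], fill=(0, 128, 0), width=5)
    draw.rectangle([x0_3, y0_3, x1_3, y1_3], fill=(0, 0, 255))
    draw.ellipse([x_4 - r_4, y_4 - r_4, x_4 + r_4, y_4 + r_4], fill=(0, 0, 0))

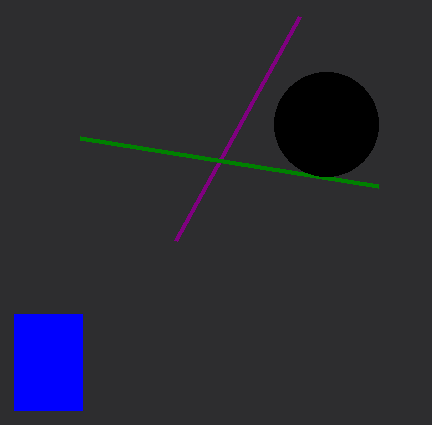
x1_1 = 300, y1_1 = 16, x1_2 = 378, y1_2 = 186, x0_3 = 14, y0_3 = 314, x1_3 = 82, y1_3 = 410, x_4 = 326, y_4 = 124, r_4 = 52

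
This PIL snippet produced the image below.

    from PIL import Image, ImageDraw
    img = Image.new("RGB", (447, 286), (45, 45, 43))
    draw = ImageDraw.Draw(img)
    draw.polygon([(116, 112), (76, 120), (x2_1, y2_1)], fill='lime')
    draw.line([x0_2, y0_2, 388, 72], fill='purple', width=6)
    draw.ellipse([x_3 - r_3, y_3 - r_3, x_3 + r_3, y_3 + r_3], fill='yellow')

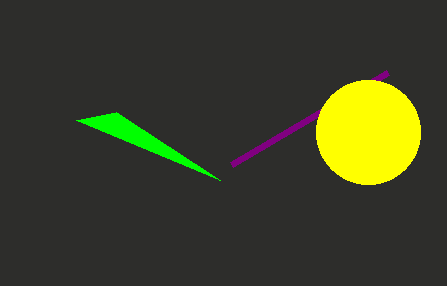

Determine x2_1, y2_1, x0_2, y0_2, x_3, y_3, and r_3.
x2_1 = 220
y2_1 = 180
x0_2 = 232
y0_2 = 164
x_3 = 368
y_3 = 132
r_3 = 52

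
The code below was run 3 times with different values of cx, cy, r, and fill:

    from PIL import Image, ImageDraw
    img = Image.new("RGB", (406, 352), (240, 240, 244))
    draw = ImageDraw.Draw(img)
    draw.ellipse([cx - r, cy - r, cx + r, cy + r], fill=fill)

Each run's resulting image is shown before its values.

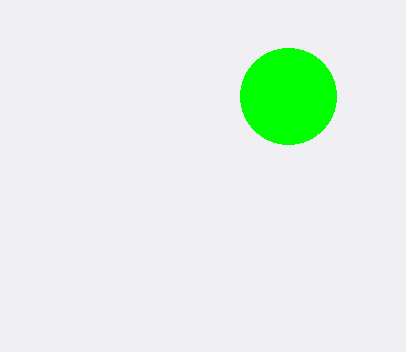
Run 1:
cx = 288
cy = 96
r = 48
fill = 'lime'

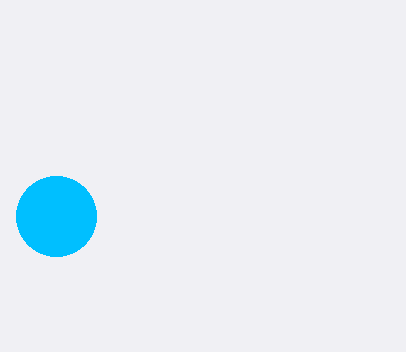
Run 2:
cx = 56
cy = 216
r = 40
fill = 'deepskyblue'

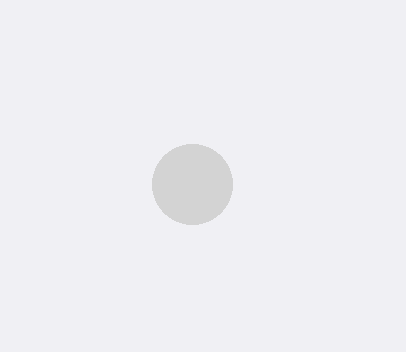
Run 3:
cx = 192, cy = 184, r = 40, fill = 'lightgray'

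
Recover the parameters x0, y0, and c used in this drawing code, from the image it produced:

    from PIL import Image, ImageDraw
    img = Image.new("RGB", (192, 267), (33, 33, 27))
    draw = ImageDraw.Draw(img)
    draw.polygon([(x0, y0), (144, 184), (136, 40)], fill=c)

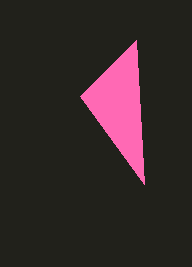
x0 = 80; y0 = 96; c = 'hotpink'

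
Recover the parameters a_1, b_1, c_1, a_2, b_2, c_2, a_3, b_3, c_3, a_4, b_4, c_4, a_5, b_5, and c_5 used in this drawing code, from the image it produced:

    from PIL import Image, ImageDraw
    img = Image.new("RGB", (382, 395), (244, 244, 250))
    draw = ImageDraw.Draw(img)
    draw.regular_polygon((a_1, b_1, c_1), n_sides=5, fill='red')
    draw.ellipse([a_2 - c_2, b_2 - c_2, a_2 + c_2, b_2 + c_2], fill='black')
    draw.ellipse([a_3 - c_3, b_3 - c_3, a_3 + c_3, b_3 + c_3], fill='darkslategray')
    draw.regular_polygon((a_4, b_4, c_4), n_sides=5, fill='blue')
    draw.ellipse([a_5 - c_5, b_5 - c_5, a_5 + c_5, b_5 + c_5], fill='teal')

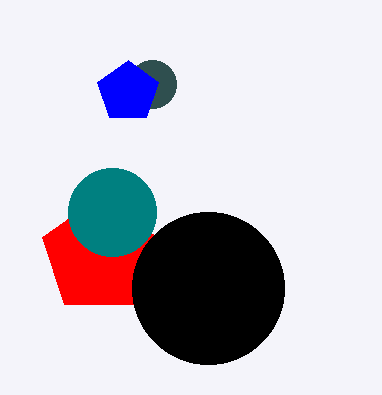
a_1 = 100, b_1 = 256, c_1 = 60, a_2 = 208, b_2 = 288, c_2 = 76, a_3 = 152, b_3 = 84, c_3 = 24, a_4 = 128, b_4 = 92, c_4 = 32, a_5 = 112, b_5 = 212, c_5 = 44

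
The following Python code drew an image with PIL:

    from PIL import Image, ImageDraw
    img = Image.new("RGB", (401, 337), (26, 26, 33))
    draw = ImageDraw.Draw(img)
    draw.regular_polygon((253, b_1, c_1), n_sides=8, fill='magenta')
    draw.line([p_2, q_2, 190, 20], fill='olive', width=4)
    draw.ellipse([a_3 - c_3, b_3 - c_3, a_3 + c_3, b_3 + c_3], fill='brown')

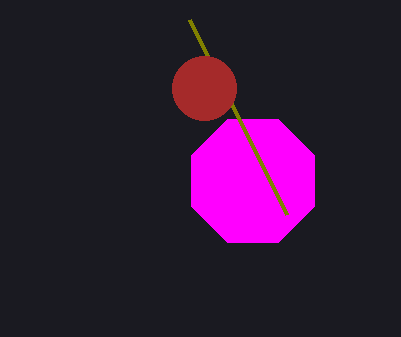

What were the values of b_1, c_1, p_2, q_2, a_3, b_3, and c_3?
b_1 = 181
c_1 = 67
p_2 = 287
q_2 = 215
a_3 = 204
b_3 = 88
c_3 = 32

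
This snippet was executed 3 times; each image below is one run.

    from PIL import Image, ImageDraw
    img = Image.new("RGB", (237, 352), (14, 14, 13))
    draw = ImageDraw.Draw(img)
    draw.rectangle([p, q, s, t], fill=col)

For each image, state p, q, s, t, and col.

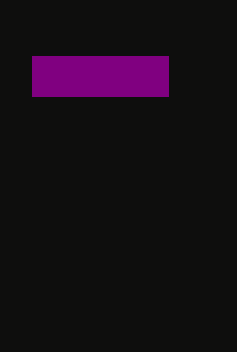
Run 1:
p = 32; q = 56; s = 168; t = 96; col = 'purple'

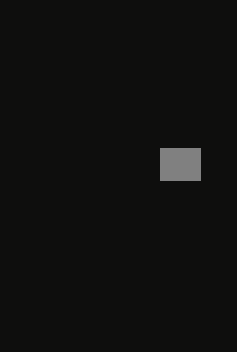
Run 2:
p = 160, q = 148, s = 200, t = 180, col = 'gray'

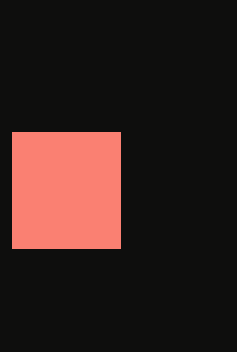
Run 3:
p = 12, q = 132, s = 120, t = 248, col = 'salmon'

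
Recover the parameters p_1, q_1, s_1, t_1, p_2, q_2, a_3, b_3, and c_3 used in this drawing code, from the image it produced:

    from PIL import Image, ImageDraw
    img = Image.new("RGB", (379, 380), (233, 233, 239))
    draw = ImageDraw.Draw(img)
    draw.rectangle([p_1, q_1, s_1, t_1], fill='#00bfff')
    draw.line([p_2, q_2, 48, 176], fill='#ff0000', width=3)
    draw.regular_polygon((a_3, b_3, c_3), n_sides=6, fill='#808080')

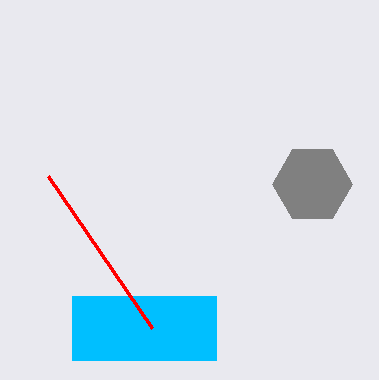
p_1 = 72
q_1 = 296
s_1 = 216
t_1 = 360
p_2 = 152
q_2 = 328
a_3 = 312
b_3 = 184
c_3 = 40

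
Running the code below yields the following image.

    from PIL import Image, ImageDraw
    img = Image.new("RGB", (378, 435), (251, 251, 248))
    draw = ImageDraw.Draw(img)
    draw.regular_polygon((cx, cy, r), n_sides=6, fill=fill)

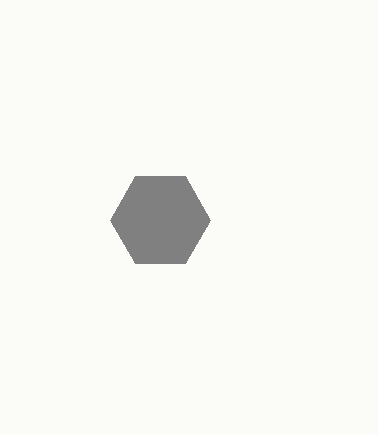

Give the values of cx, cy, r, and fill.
cx = 160, cy = 220, r = 50, fill = 'gray'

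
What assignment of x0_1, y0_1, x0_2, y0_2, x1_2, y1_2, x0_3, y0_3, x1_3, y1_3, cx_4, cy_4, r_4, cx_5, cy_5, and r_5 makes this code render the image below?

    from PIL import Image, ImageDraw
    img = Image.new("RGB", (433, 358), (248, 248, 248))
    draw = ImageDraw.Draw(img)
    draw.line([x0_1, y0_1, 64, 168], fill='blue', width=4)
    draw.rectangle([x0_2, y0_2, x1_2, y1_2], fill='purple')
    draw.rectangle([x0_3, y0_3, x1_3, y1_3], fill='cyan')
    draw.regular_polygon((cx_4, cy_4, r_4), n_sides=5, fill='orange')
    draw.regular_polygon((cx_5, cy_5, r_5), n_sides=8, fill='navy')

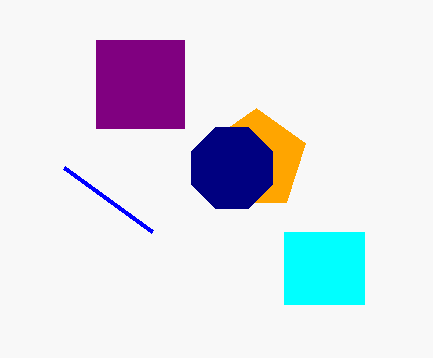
x0_1 = 152
y0_1 = 232
x0_2 = 96
y0_2 = 40
x1_2 = 184
y1_2 = 128
x0_3 = 284
y0_3 = 232
x1_3 = 364
y1_3 = 304
cx_4 = 256
cy_4 = 160
r_4 = 52
cx_5 = 232
cy_5 = 168
r_5 = 44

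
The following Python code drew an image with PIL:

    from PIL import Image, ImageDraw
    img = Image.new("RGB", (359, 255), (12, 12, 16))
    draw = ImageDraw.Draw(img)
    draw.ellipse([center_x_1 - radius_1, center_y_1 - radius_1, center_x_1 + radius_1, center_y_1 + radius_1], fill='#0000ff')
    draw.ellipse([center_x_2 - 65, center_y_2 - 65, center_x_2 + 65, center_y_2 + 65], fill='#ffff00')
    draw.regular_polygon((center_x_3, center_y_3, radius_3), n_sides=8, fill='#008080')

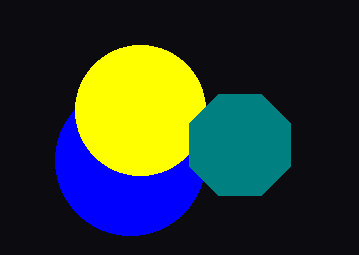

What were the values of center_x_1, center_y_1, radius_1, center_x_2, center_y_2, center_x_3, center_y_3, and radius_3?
center_x_1 = 130, center_y_1 = 160, radius_1 = 75, center_x_2 = 140, center_y_2 = 110, center_x_3 = 240, center_y_3 = 145, radius_3 = 55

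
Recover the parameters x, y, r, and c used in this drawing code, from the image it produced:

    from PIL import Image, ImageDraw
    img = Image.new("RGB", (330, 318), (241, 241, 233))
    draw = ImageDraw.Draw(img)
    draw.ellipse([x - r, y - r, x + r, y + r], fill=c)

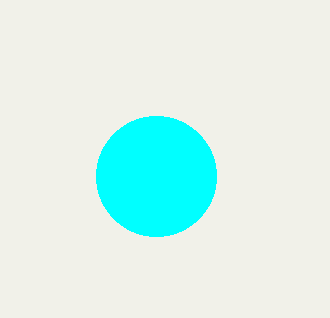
x = 156, y = 176, r = 60, c = 'cyan'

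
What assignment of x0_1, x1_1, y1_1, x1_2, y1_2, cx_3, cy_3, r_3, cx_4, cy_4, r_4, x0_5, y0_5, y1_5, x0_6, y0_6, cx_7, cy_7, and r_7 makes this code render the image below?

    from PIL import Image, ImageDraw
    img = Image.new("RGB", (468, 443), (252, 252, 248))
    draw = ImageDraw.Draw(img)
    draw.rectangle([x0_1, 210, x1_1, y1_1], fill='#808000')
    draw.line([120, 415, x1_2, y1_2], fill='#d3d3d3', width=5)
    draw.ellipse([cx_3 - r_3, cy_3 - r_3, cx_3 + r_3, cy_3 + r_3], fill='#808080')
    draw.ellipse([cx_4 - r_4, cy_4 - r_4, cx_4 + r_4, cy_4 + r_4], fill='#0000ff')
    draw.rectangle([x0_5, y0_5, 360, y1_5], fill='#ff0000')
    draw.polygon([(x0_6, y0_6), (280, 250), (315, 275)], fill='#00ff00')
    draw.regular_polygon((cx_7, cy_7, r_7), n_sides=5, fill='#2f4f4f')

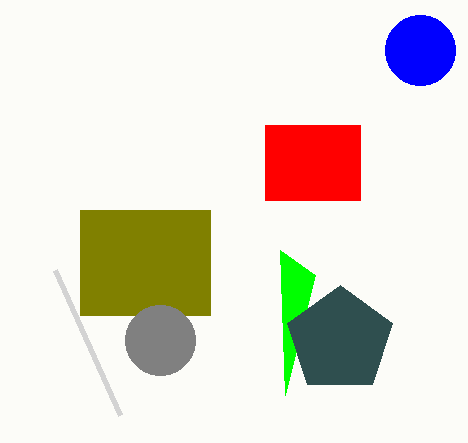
x0_1 = 80; x1_1 = 210; y1_1 = 315; x1_2 = 55; y1_2 = 270; cx_3 = 160; cy_3 = 340; r_3 = 35; cx_4 = 420; cy_4 = 50; r_4 = 35; x0_5 = 265; y0_5 = 125; y1_5 = 200; x0_6 = 285; y0_6 = 395; cx_7 = 340; cy_7 = 340; r_7 = 55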